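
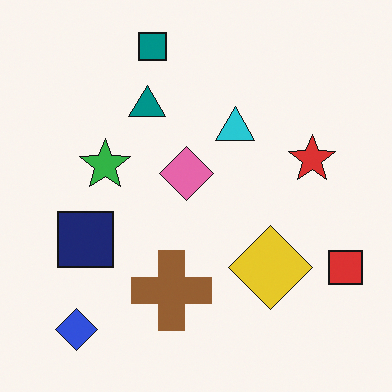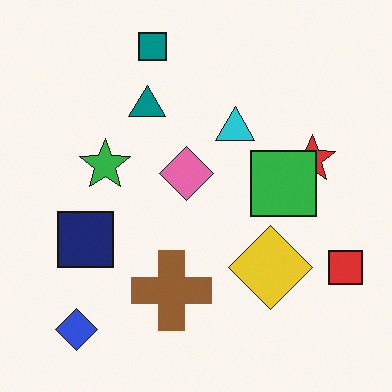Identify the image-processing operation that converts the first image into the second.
The image was overlaid with an additional green square.

A green square appears in the second image that is absent from the first.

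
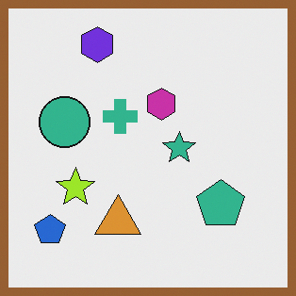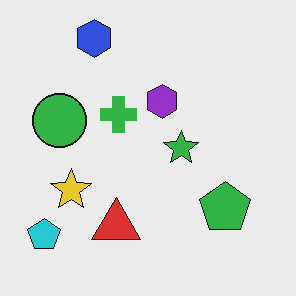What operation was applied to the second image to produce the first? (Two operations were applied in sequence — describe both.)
Hue-shifted by a small amount, then framed with a brown border.

Every shape's color has rotated by the same amount around the hue wheel — a uniform hue shift. A solid brown frame runs around the edge of the first image, with the content slightly shrunk inside it.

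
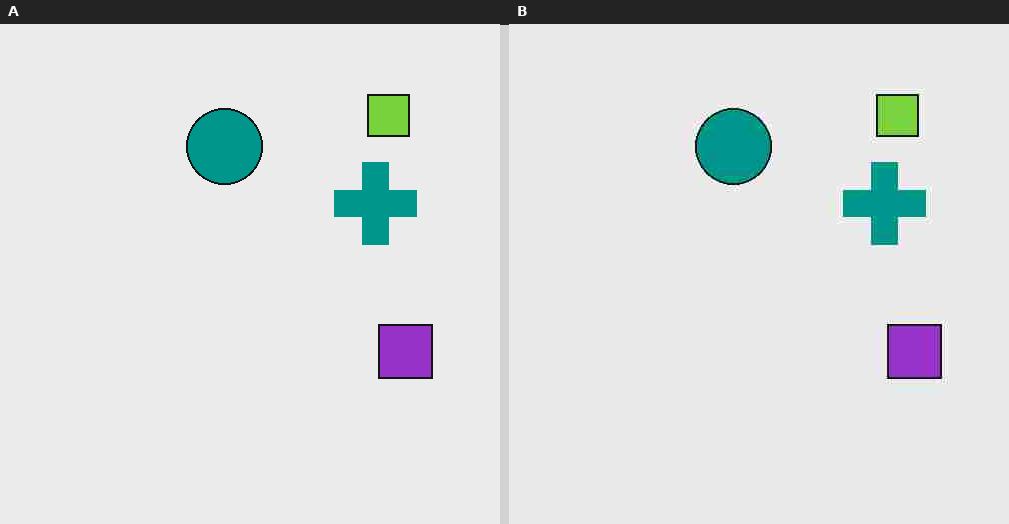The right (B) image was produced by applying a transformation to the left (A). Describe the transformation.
The image was degraded with heavy JPEG compression.

Blocky 8×8 compression artifacts appear around shape edges and the flat background shows ringing — characteristic JPEG degradation.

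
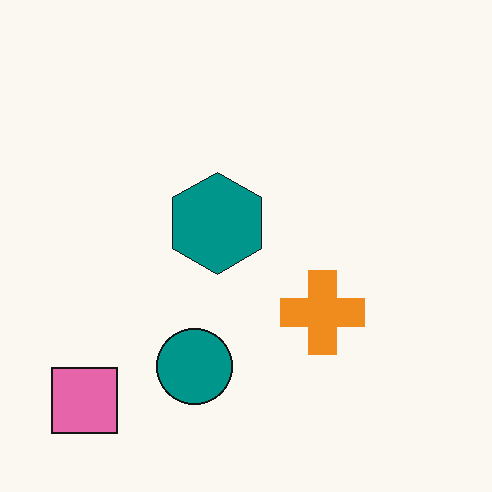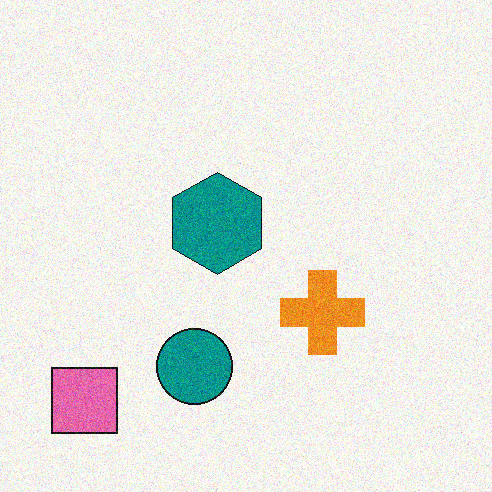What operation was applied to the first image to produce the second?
The image was degraded with moderate additive noise.

Random speckle covers the whole image, including the flat background.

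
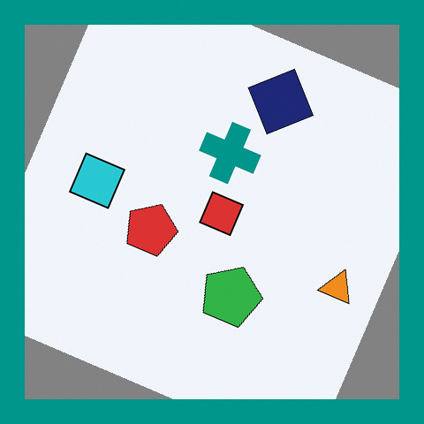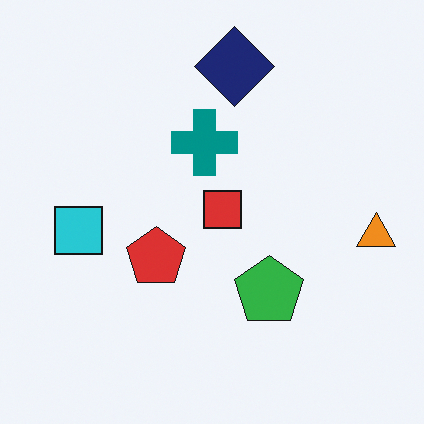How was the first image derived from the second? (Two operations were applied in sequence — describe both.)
The image was rotated clockwise by a clearly visible amount, then framed with a teal border.

Every shape is tilted by the same angle and the image corners show triangular fill wedges — a whole-image rotation by a non-right angle. A solid teal frame runs around the edge of the first image, with the content slightly shrunk inside it.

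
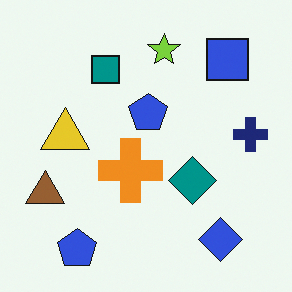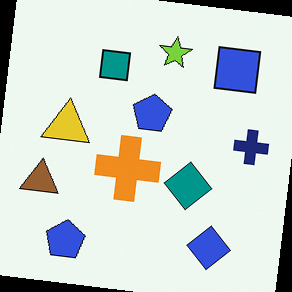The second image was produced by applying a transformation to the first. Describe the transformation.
The second image is the first rotated clockwise by a small amount.

Every shape is tilted by the same angle and the image corners show triangular fill wedges — a whole-image rotation by a non-right angle.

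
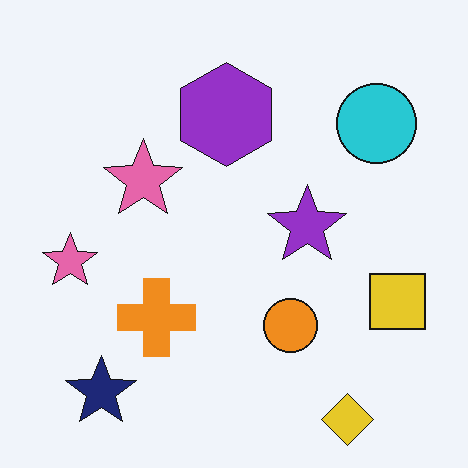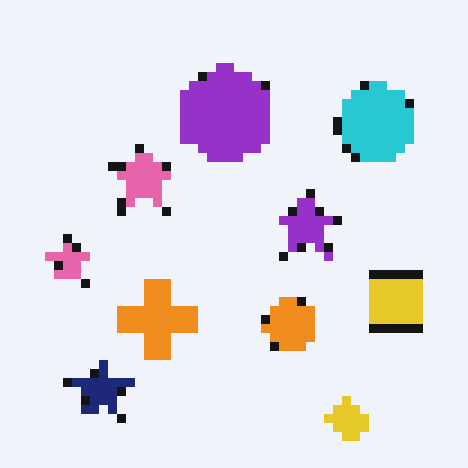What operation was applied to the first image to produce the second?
The second image is the first coarsely pixelated.

Shapes are reduced to large square blocks; fine edges and outlines are lost — a downscale-then-upscale (mosaic) effect.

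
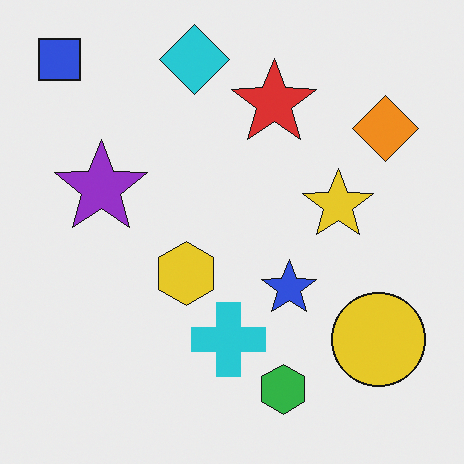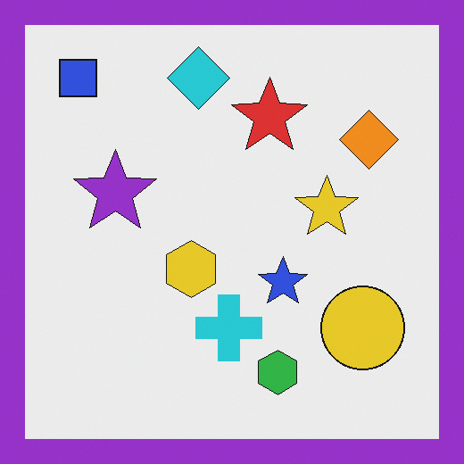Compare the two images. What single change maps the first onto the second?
The second image is the first framed with a purple border.

A solid purple frame runs around the edge of the second image, with the content slightly shrunk inside it.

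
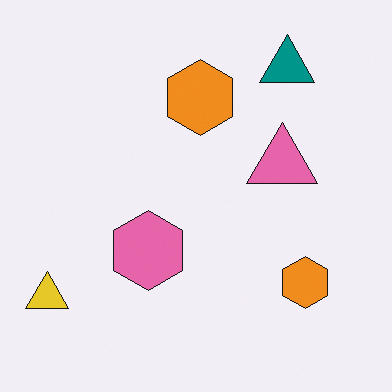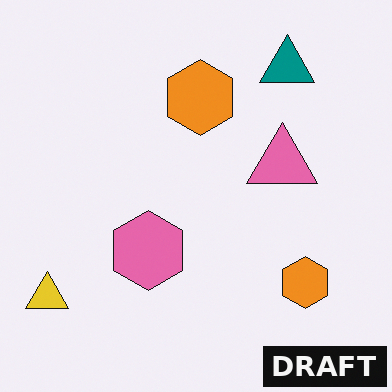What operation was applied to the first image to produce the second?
The image was watermarked with the text "DRAFT" in the lower-right corner.

A dark label reading "DRAFT" appears in the lower-right corner.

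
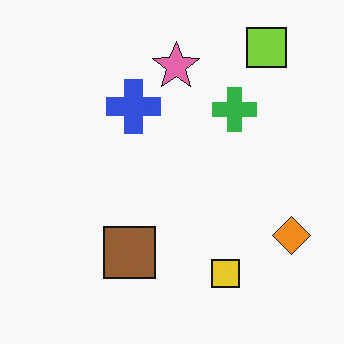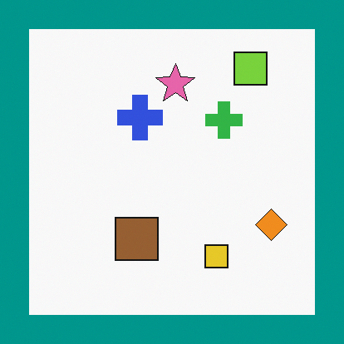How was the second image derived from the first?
It was framed with a teal border.

A solid teal frame runs around the edge of the second image, with the content slightly shrunk inside it.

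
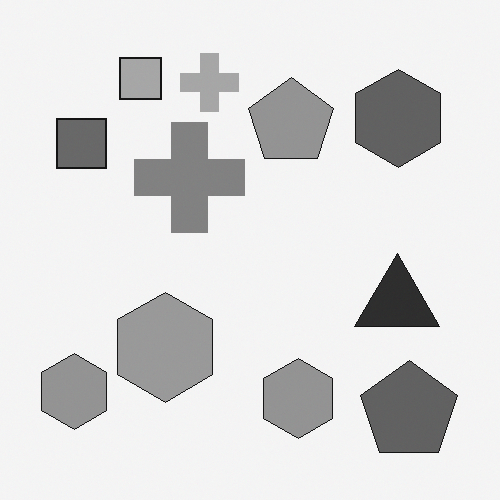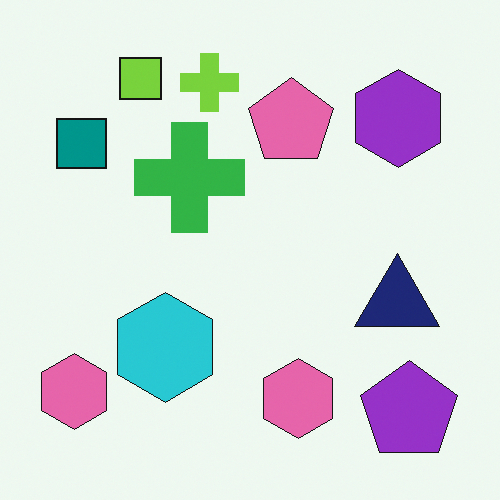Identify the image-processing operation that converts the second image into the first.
The image was converted to grayscale.

All color is removed — every shape is now a shade of grey.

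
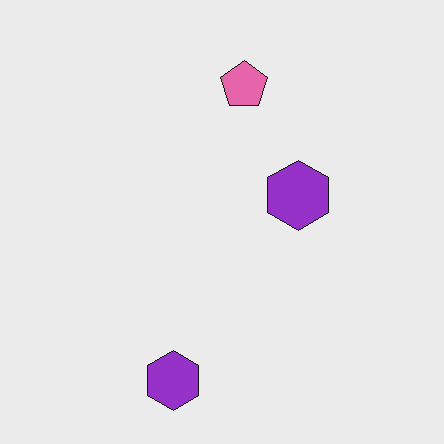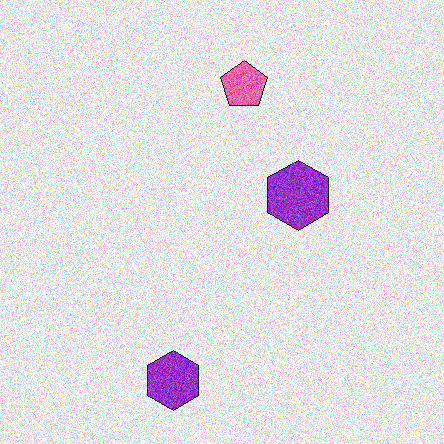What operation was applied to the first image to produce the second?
The second image is the first degraded with heavy additive noise.

Random speckle covers the whole image, including the flat background.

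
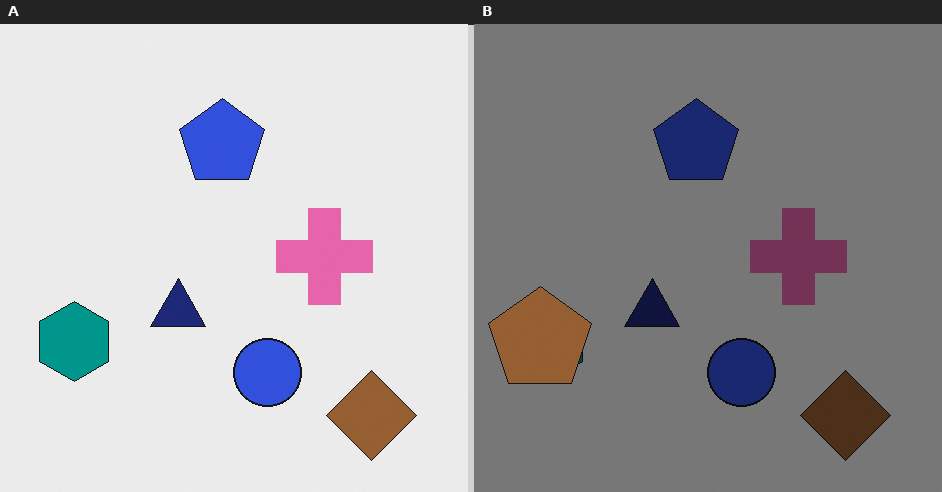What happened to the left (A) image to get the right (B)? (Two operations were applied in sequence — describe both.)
Substantially darkened, then overlaid with an additional brown pentagon.

Every pixel — background and shapes alike — is uniformly darkened. A brown pentagon appears in the right (B) image that is absent from the left (A).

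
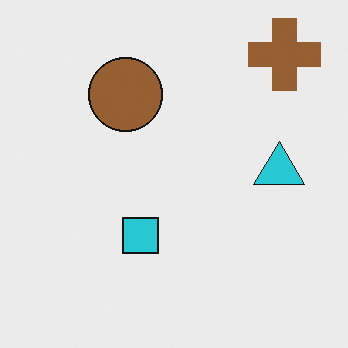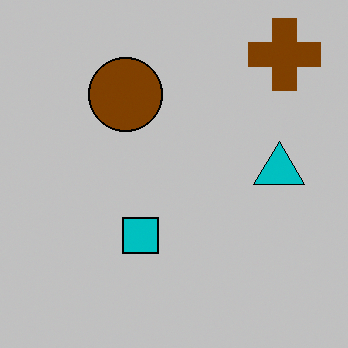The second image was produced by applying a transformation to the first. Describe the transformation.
It was aggressively posterized.

Each flat color has snapped to a coarser quantized level — most visibly, the near-white background has dropped to a flat grey.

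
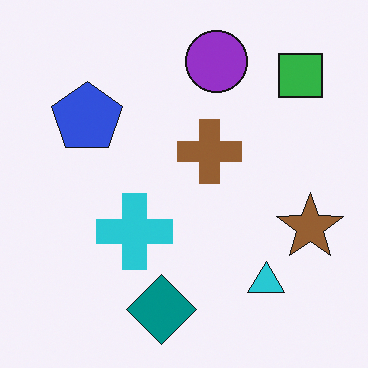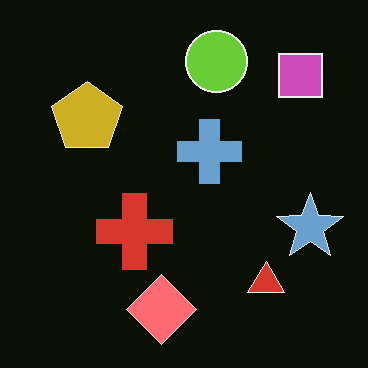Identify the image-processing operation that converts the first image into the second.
It was color-inverted (negative).

The light background has become dark and every shape's color is its complement — a photographic negative.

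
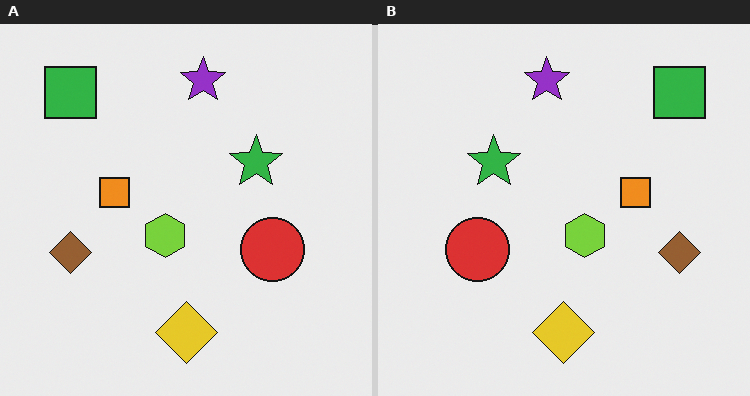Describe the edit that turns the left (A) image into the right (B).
This is the original image flipped horizontally (left ↔ right).

The brown diamond is in the left of the left (A) image and the right of the right (B) — shapes on opposite sides of the vertical midline have swapped in a mirror flip.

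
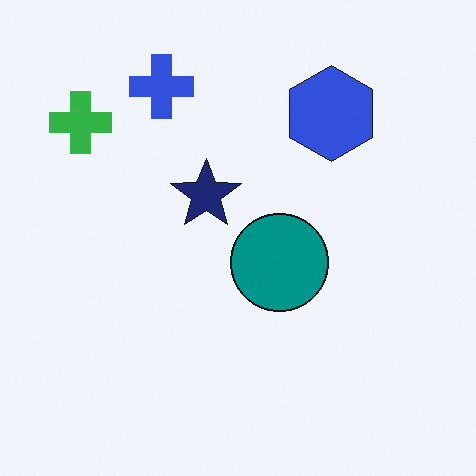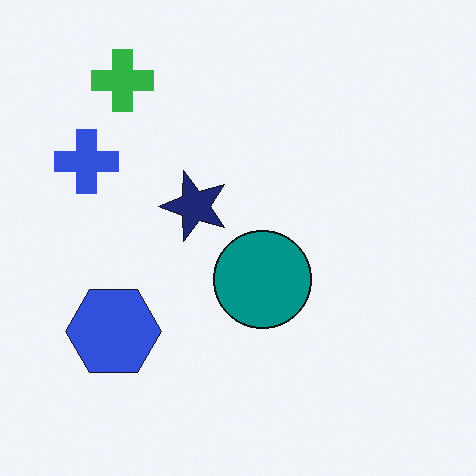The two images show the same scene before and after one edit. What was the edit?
It was transposed (reflected across the top-left ↔ bottom-right diagonal).

Shapes have swapped their row and column positions — what was in the top-right is now in the bottom-left — a diagonal reflection.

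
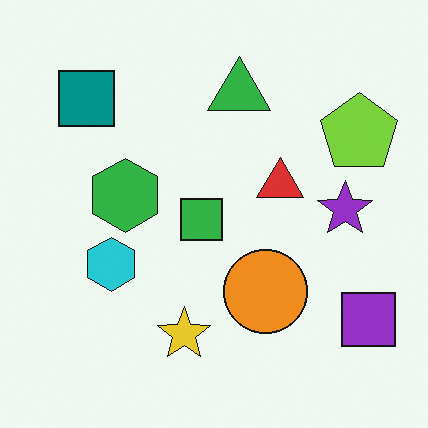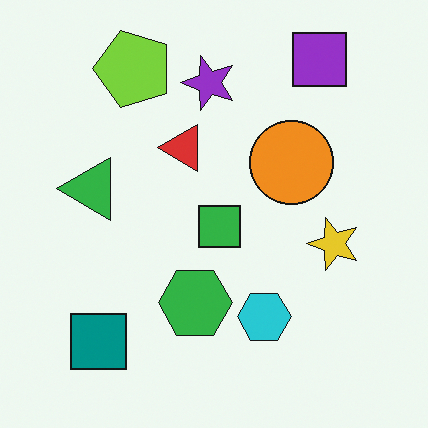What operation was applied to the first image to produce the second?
The image was rotated 90° counter-clockwise.

The purple square sits in the bottom-right of the first image and the top-right of the second — consistent with a whole-image 90° counter-clockwise rotation.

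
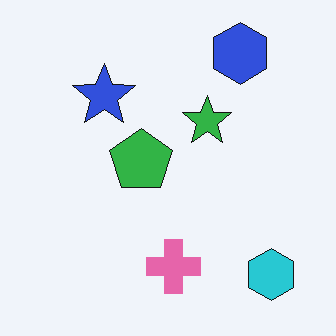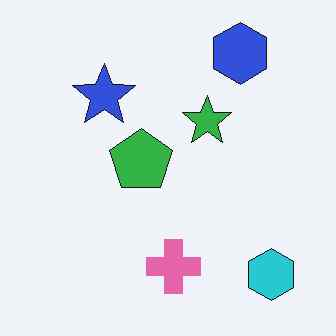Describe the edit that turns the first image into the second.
This is the original image given moderate JPEG compression.

Blocky 8×8 compression artifacts appear around shape edges and the flat background shows ringing — characteristic JPEG degradation.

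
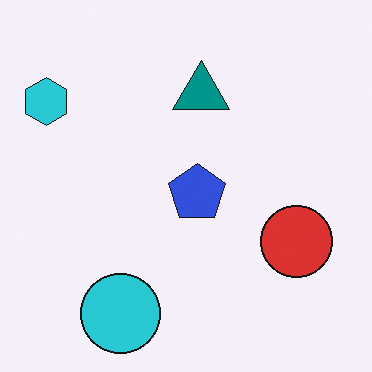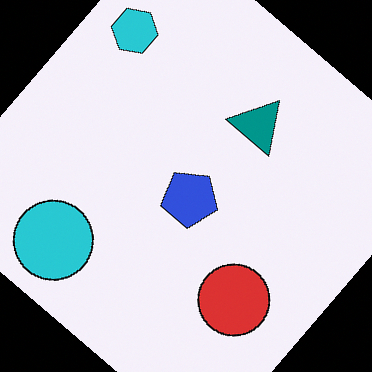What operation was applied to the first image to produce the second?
The image was rotated clockwise by a large amount — several tens of degrees.

Every shape is tilted by the same angle and the image corners show triangular fill wedges — a whole-image rotation by a non-right angle.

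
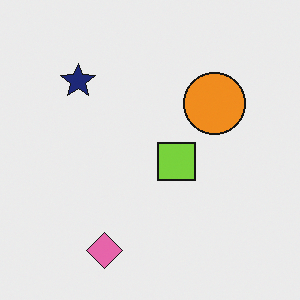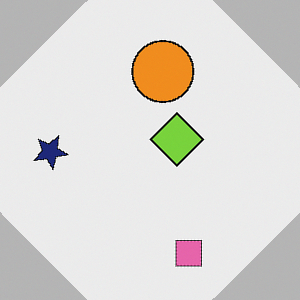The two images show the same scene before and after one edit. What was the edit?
The image was rotated counter-clockwise by a large amount — several tens of degrees.

Every shape is tilted by the same angle and the image corners show triangular fill wedges — a whole-image rotation by a non-right angle.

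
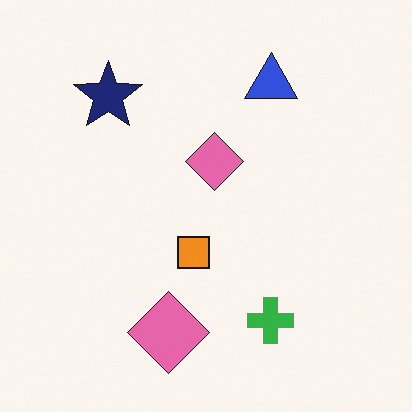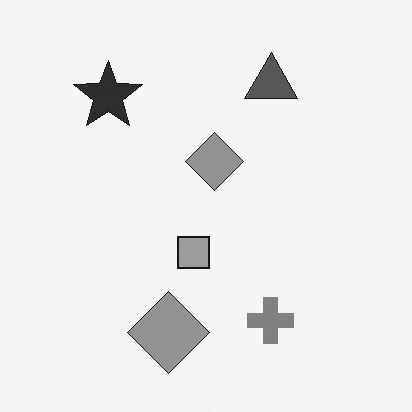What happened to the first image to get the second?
It was converted to grayscale.

All color is removed — every shape is now a shade of grey.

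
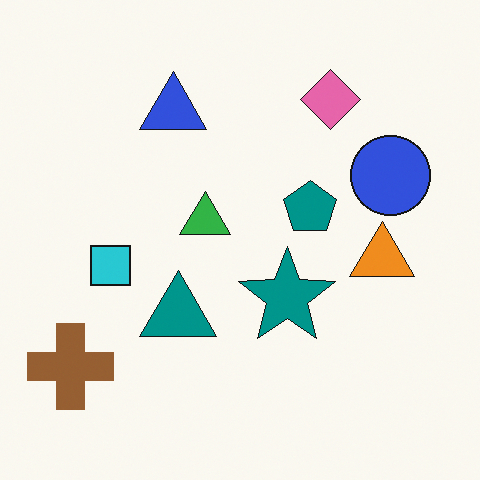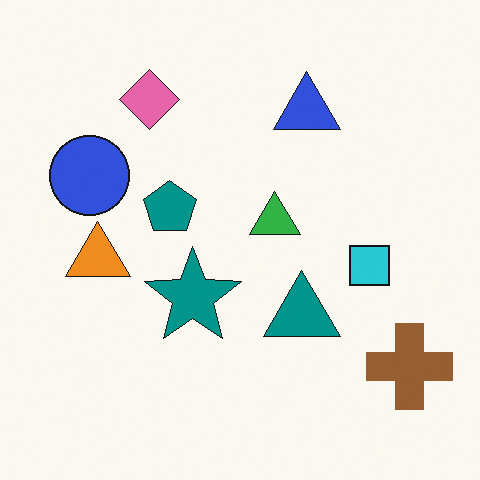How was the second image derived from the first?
The image was flipped horizontally (left ↔ right).

The brown cross is in the bottom-left of the first image and the bottom-right of the second — shapes on opposite sides of the vertical midline have swapped in a mirror flip.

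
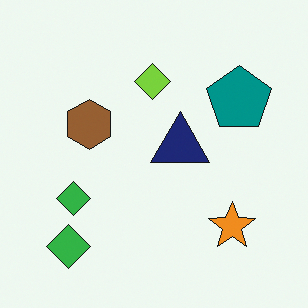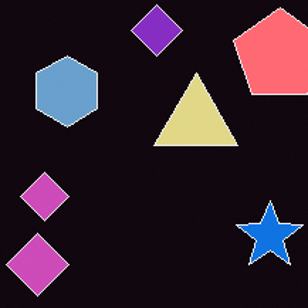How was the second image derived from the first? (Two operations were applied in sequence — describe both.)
This is the original image cropped slightly and scaled back up, then color-inverted (negative).

The visible shapes are larger and the field of view is narrower; shapes near the original edges may be partly or wholly outside the frame — a crop-and-rescale. The light background has become dark and every shape's color is its complement — a photographic negative.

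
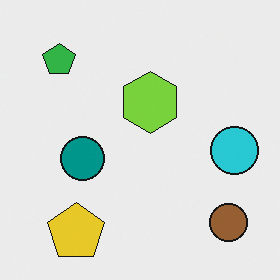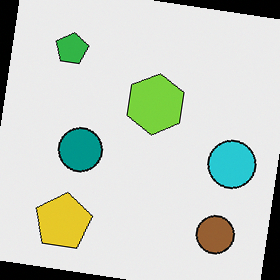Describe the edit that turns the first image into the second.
It was rotated clockwise by a slight angle.

Every shape is tilted by the same angle and the image corners show triangular fill wedges — a whole-image rotation by a non-right angle.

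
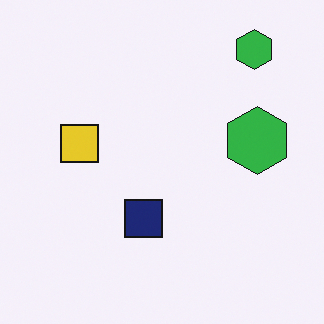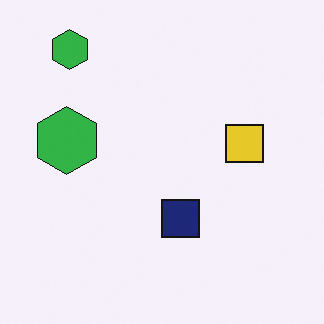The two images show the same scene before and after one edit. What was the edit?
This is the original image flipped horizontally (left ↔ right).

The yellow square is in the left of the first image and the right of the second — shapes on opposite sides of the vertical midline have swapped in a mirror flip.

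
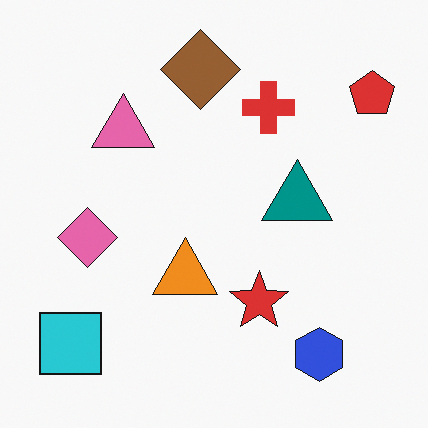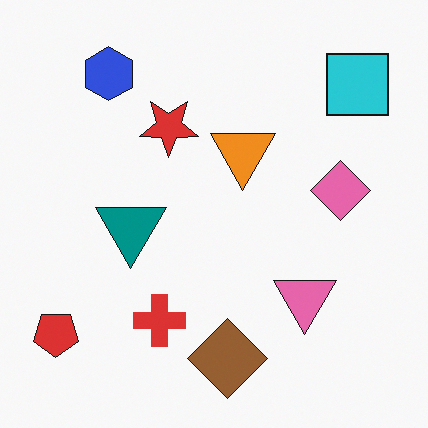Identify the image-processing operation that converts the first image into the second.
The transformation is: rotated 180°.

The red pentagon sits in the top-right of the first image and the bottom-left of the second — consistent with a whole-image 180° rotation.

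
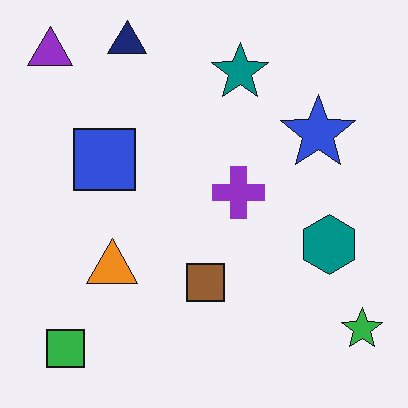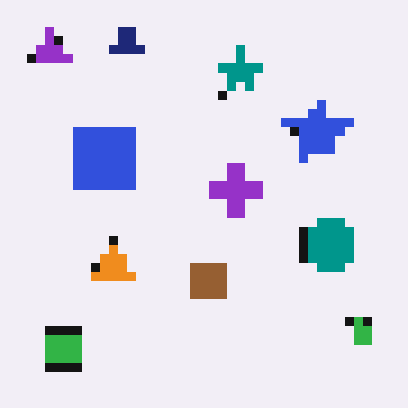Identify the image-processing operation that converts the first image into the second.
The image was heavily pixelated into large blocks.

Shapes are reduced to large square blocks; fine edges and outlines are lost — a downscale-then-upscale (mosaic) effect.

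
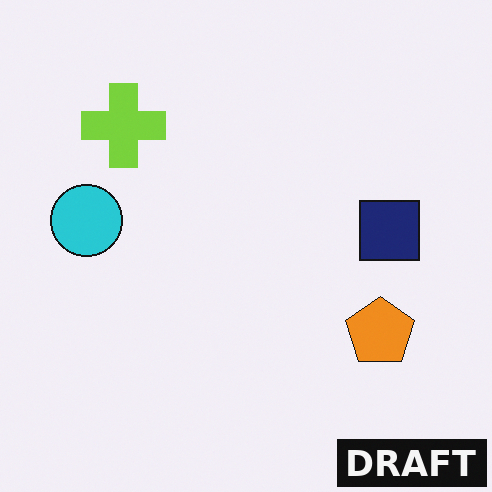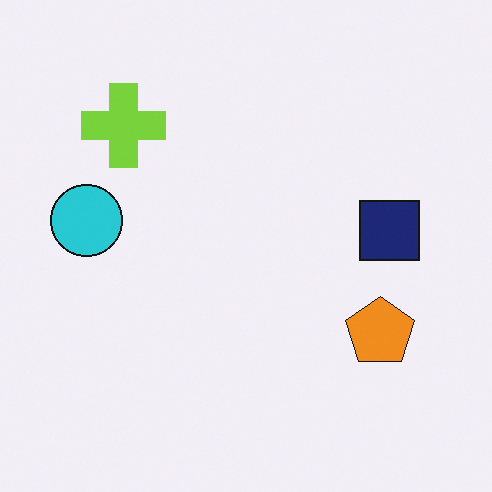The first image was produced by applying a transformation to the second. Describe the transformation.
It was watermarked with the text "DRAFT" in the lower-right corner.

A dark label reading "DRAFT" appears in the lower-right corner.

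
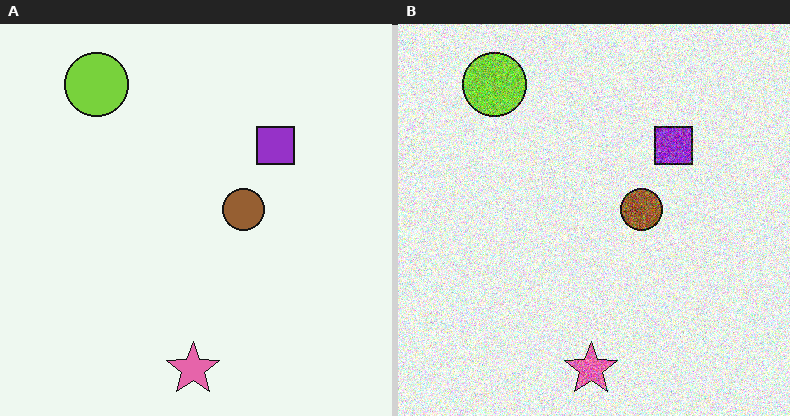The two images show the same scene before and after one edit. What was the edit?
Degraded with a thick layer of grain.

Random speckle covers the whole image, including the flat background.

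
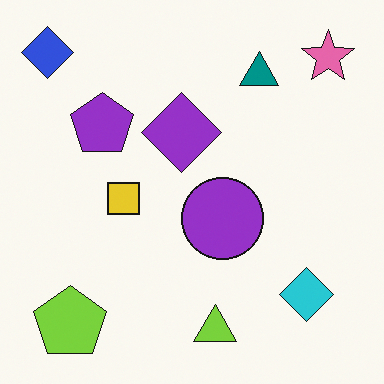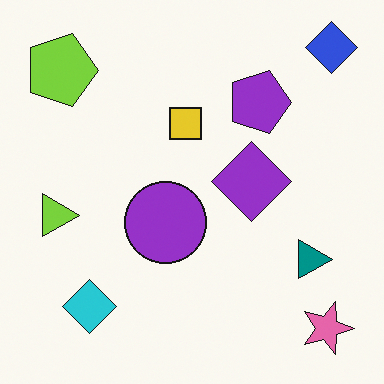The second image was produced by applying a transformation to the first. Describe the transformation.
The image was rotated 90° clockwise.

The blue diamond sits in the top-left of the first image and the top-right of the second — consistent with a whole-image 90° clockwise rotation.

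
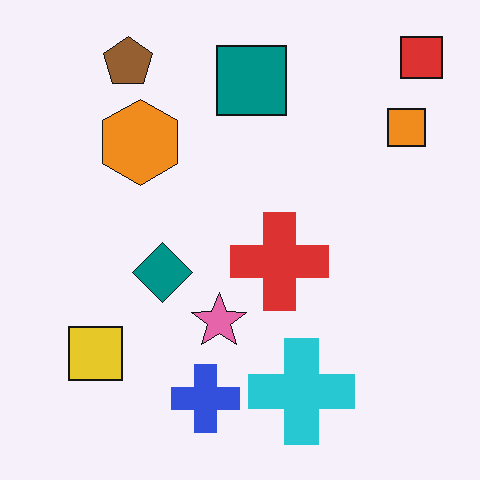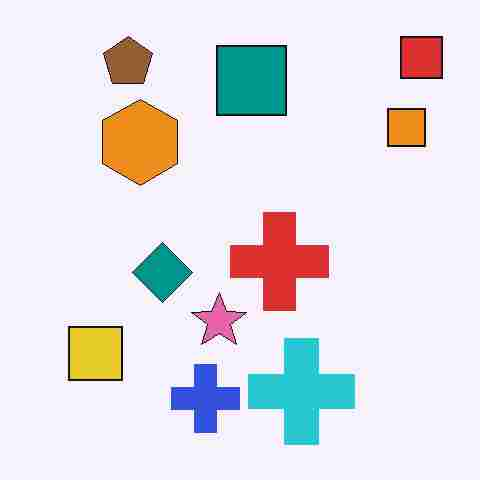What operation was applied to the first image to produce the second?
The second image is the first degraded with heavy JPEG compression.

Blocky 8×8 compression artifacts appear around shape edges and the flat background shows ringing — characteristic JPEG degradation.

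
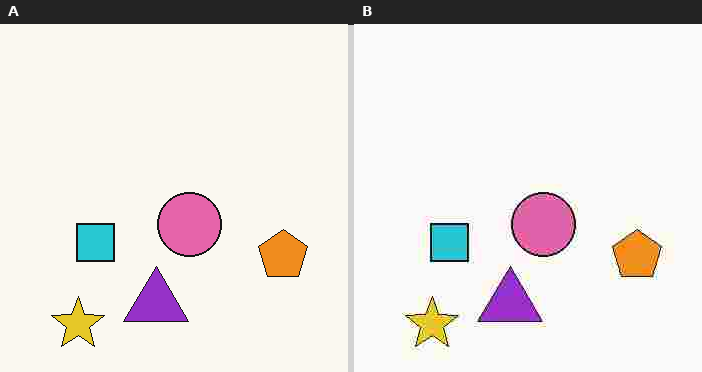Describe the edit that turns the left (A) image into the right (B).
Heavily JPEG-compressed with obvious blocking artifacts.

Blocky 8×8 compression artifacts appear around shape edges and the flat background shows ringing — characteristic JPEG degradation.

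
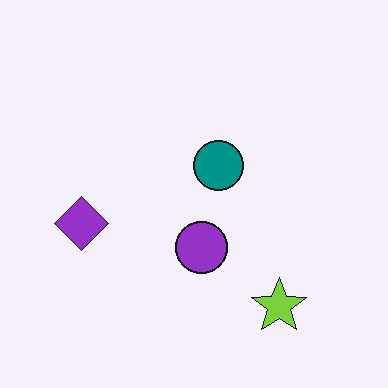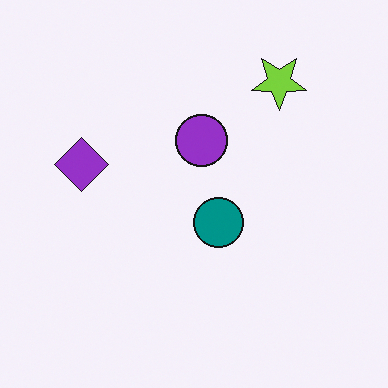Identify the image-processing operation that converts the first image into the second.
The image was flipped vertically (top ↔ bottom).

The lime star is in the bottom-right of the first image and the top-right of the second — shapes on opposite sides of the horizontal midline have swapped in a mirror flip.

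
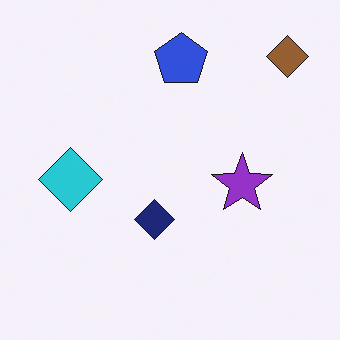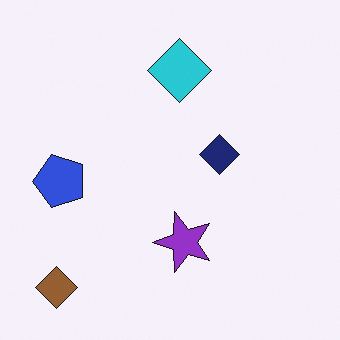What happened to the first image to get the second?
The image was transposed (reflected across the top-left ↔ bottom-right diagonal).

Shapes have swapped their row and column positions — what was in the top-right is now in the bottom-left — a diagonal reflection.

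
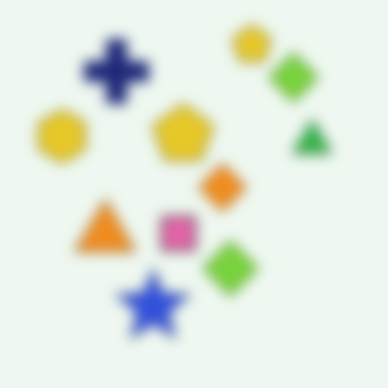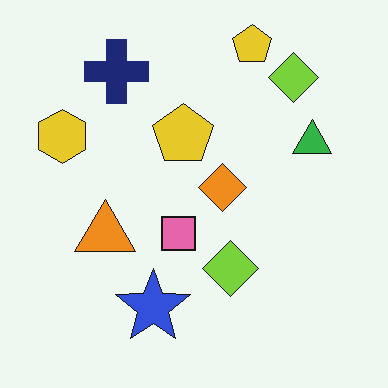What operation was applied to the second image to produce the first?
It was strongly gaussian-blurred.

Shape edges and outlines are uniformly softened across the whole image.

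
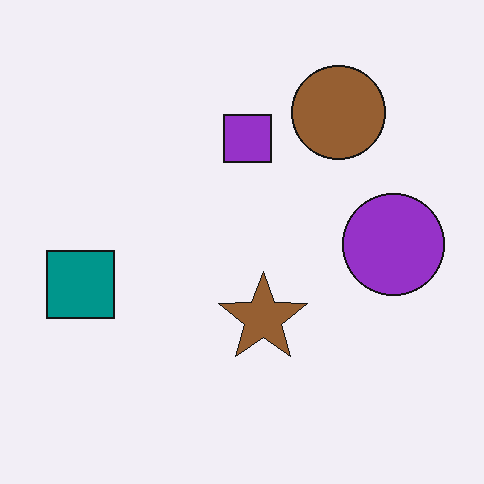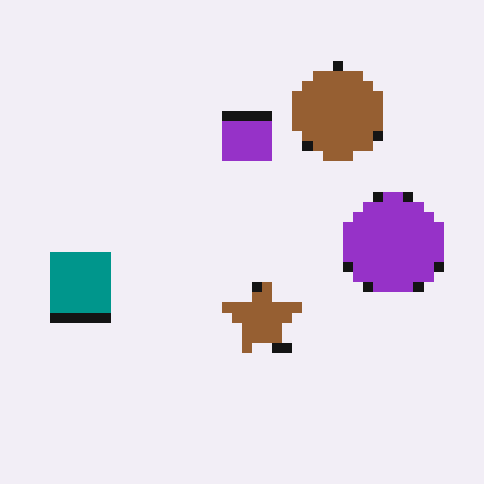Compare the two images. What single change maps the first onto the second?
It was coarsely pixelated.

Shapes are reduced to large square blocks; fine edges and outlines are lost — a downscale-then-upscale (mosaic) effect.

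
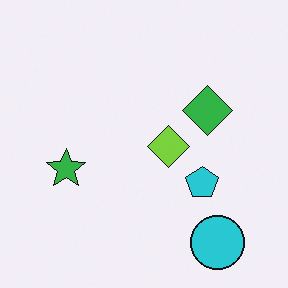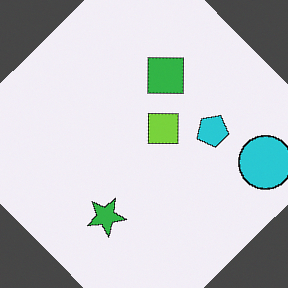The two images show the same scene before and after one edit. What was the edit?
This is the original image rotated counter-clockwise by a large amount — several tens of degrees.

Every shape is tilted by the same angle and the image corners show triangular fill wedges — a whole-image rotation by a non-right angle.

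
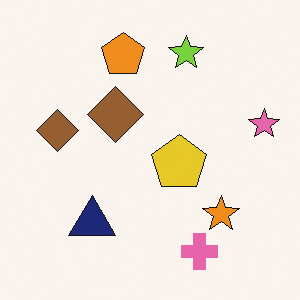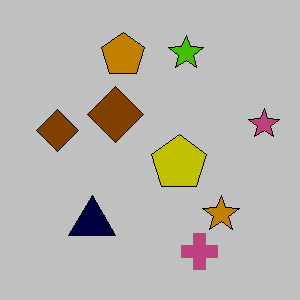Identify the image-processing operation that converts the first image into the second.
It was aggressively posterized.

Each flat color has snapped to a coarser quantized level — most visibly, the near-white background has dropped to a flat grey.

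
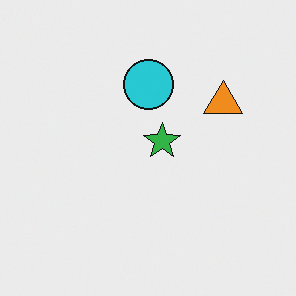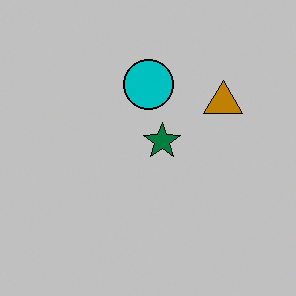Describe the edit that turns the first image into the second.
This is the original image heavily posterized to just a handful of flat colors.

Each flat color has snapped to a coarser quantized level — most visibly, the near-white background has dropped to a flat grey.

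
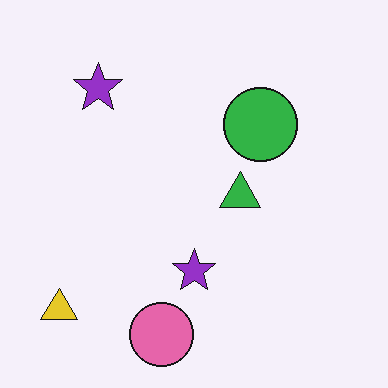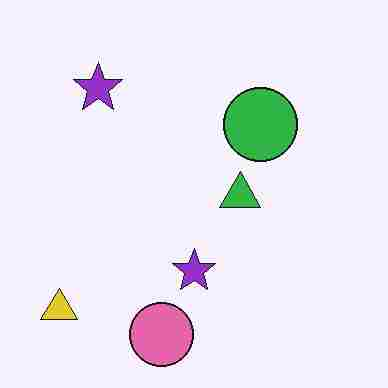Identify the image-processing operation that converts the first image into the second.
This is the original image degraded with heavy JPEG compression.

Blocky 8×8 compression artifacts appear around shape edges and the flat background shows ringing — characteristic JPEG degradation.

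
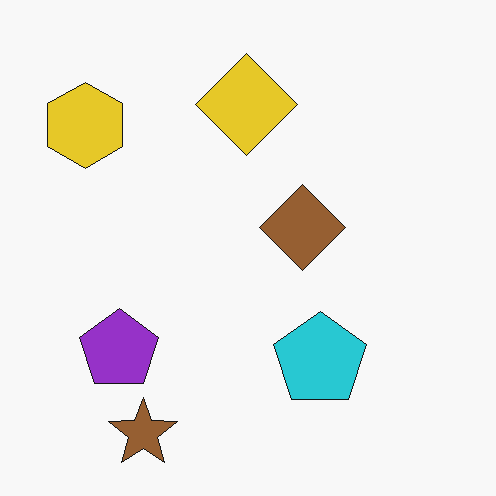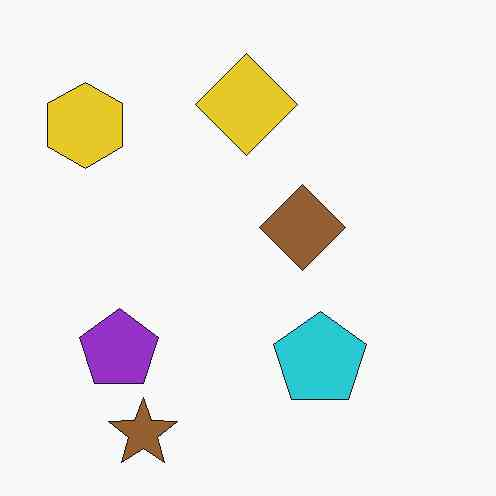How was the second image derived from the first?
It was given moderate JPEG compression.

Blocky 8×8 compression artifacts appear around shape edges and the flat background shows ringing — characteristic JPEG degradation.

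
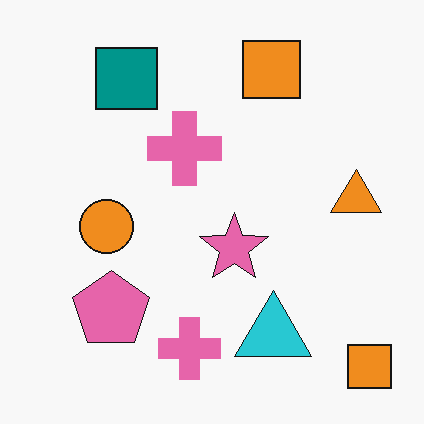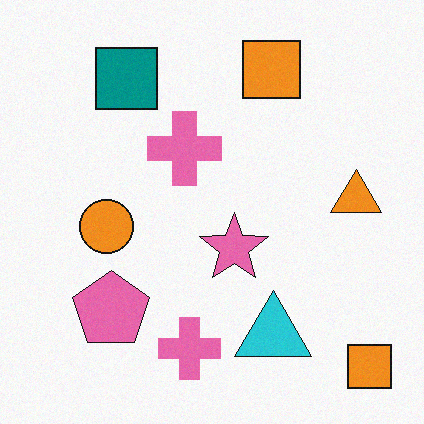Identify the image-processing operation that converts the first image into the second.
The image was degraded with a light layer of grain.

Random speckle covers the whole image, including the flat background.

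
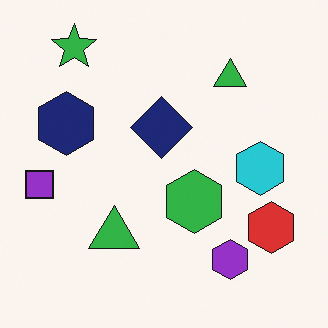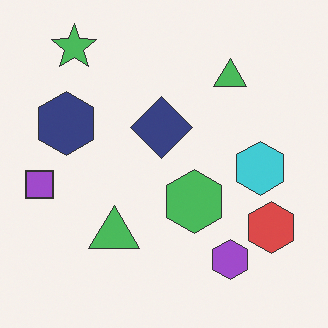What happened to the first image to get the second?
This is the original image given slightly reduced contrast.

Tones are pushed toward mid-grey across the whole image — a global contrast change.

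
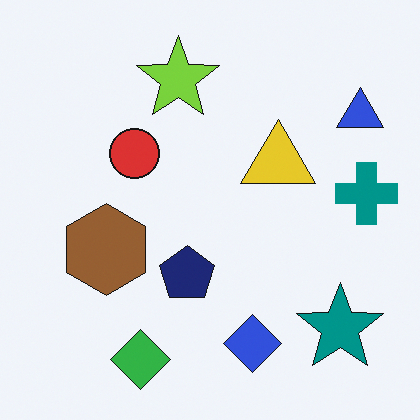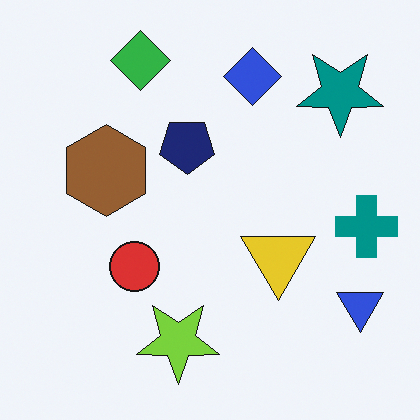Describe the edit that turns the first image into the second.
Flipped vertically (top ↔ bottom).

The green diamond is in the bottom of the first image and the top of the second — shapes on opposite sides of the horizontal midline have swapped in a mirror flip.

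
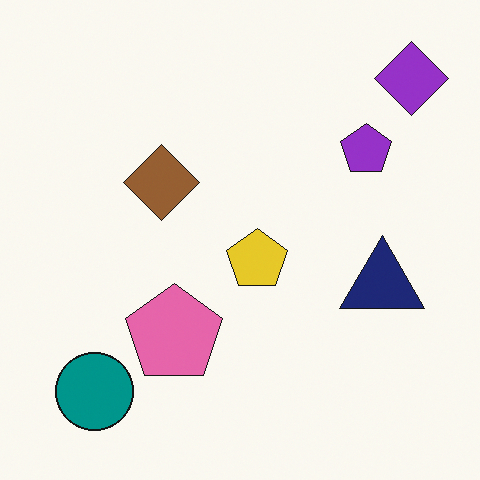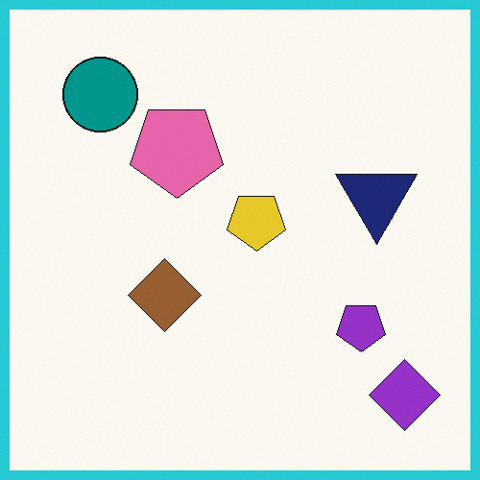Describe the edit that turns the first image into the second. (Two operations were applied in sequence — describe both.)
It was flipped vertically (top ↔ bottom), then framed with a cyan border.

The purple diamond is in the top-right of the first image and the bottom-right of the second — shapes on opposite sides of the horizontal midline have swapped in a mirror flip. A solid cyan frame runs around the edge of the second image, with the content slightly shrunk inside it.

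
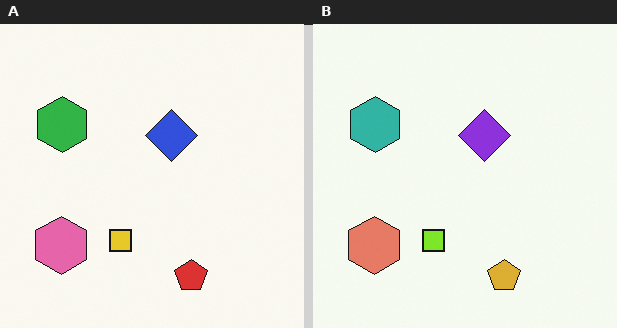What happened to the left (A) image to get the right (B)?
The image was hue-shifted by a small amount.

Every shape's color has rotated by the same amount around the hue wheel — a uniform hue shift.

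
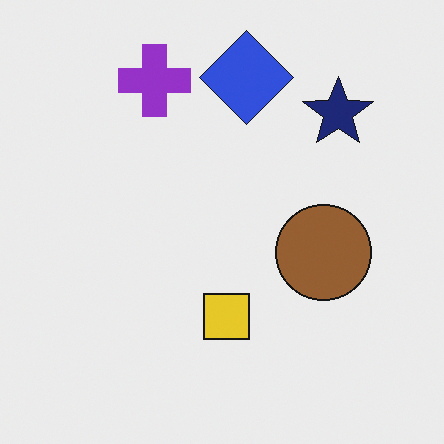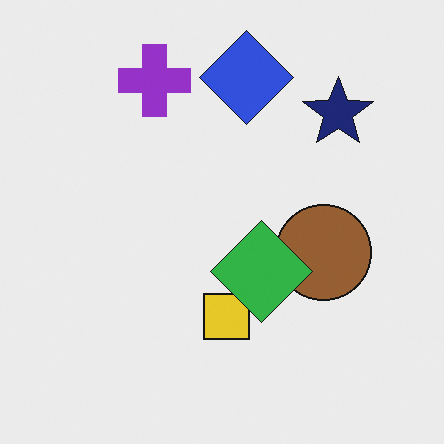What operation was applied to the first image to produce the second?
Overlaid with an additional green diamond.

A green diamond appears in the second image that is absent from the first.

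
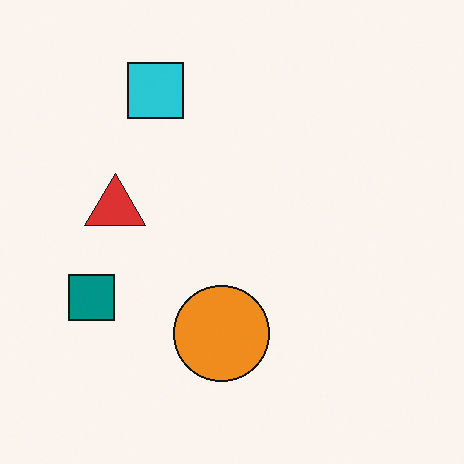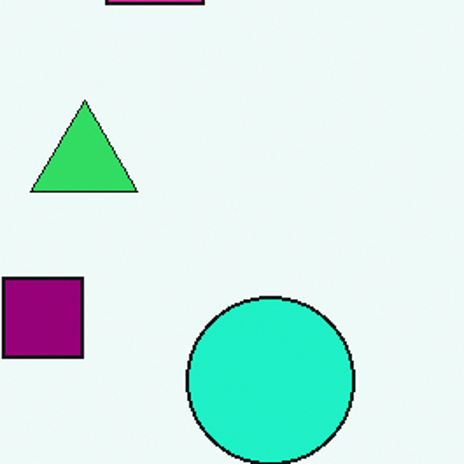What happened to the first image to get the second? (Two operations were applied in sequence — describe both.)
The second image is the first cropped tightly and scaled back up, then hue-shifted noticeably.

The visible shapes are larger and the field of view is narrower; shapes near the original edges may be partly or wholly outside the frame — a crop-and-rescale. Every shape's color has rotated by the same amount around the hue wheel — a uniform hue shift.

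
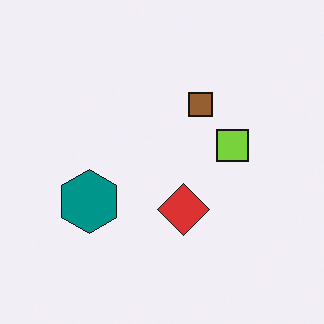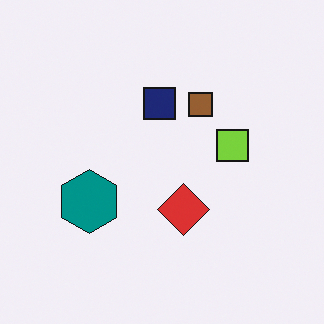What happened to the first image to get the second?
This is the original image overlaid with an additional navy square.

A navy square appears in the second image that is absent from the first.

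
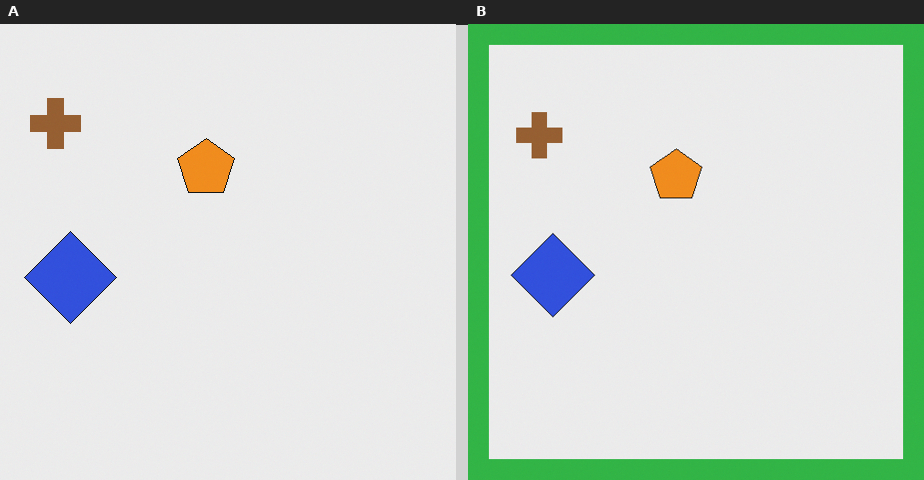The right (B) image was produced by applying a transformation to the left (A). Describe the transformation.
Framed with a green border.

A solid green frame runs around the edge of the right (B) image, with the content slightly shrunk inside it.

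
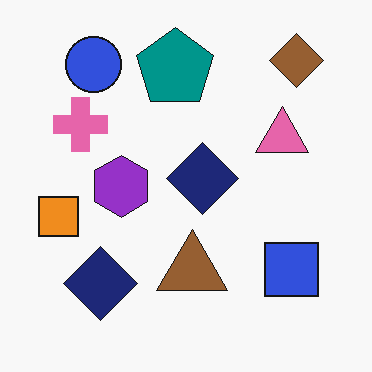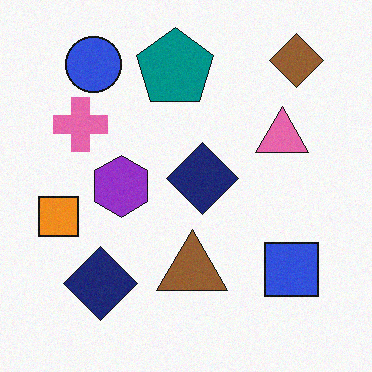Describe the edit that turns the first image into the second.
The transformation is: degraded with light additive noise.

Random speckle covers the whole image, including the flat background.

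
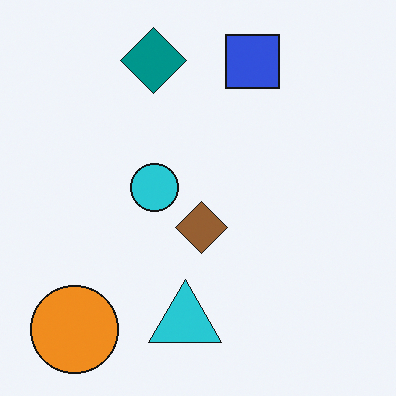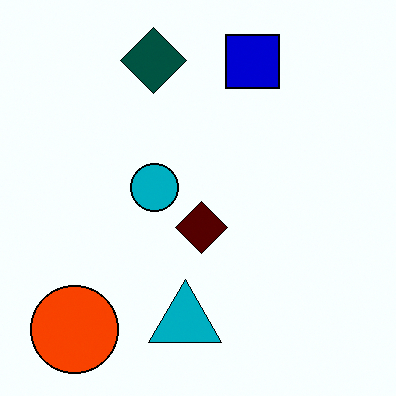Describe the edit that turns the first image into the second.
It was boosted in contrast.

Tones are pushed away from mid-grey across the whole image — a global contrast change.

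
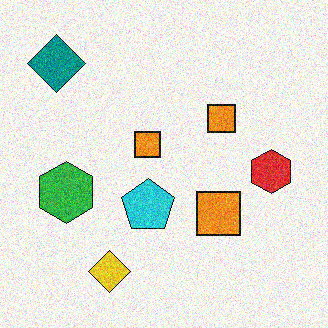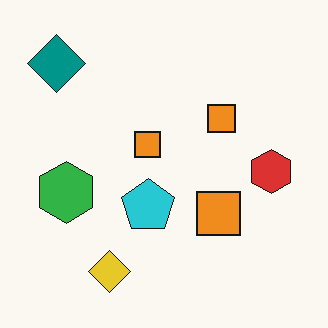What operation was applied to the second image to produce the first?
This is the original image degraded with visible gaussian noise.

Random speckle covers the whole image, including the flat background.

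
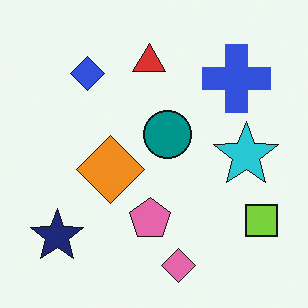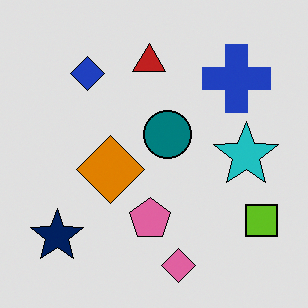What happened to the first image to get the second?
This is the original image moderately posterized.

Each flat color has snapped to a coarser quantized level — most visibly, the near-white background has dropped to a flat grey.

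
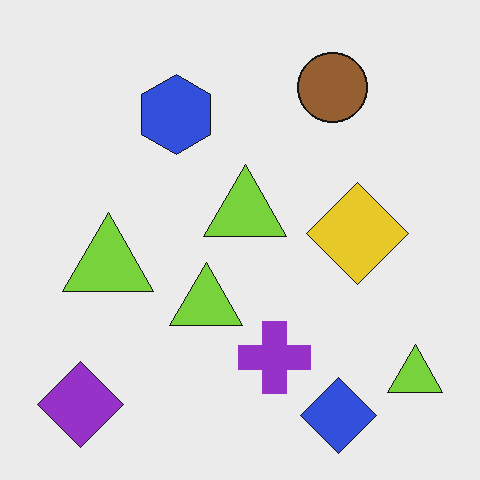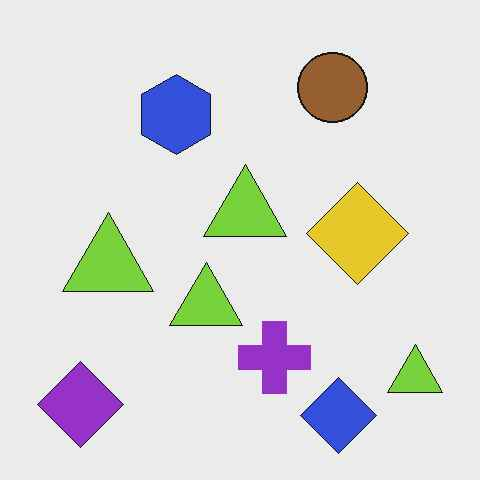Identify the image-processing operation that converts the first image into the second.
The transformation is: JPEG-compressed with visible artifacts.

Blocky 8×8 compression artifacts appear around shape edges and the flat background shows ringing — characteristic JPEG degradation.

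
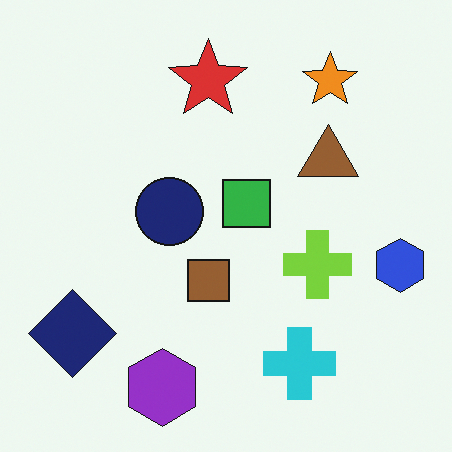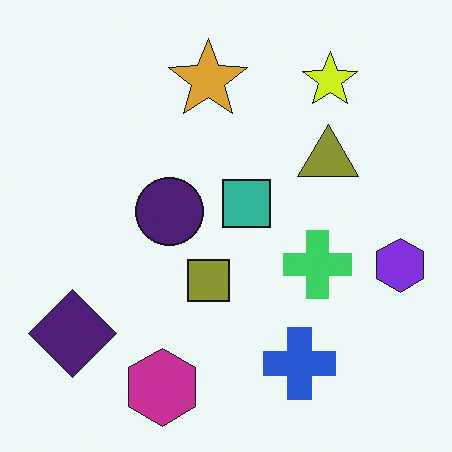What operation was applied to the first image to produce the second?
Hue-shifted by a small amount.

Every shape's color has rotated by the same amount around the hue wheel — a uniform hue shift.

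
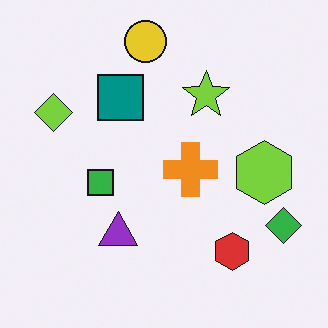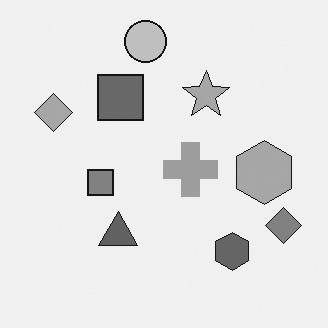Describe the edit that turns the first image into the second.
The image was converted to grayscale.

All color is removed — every shape is now a shade of grey.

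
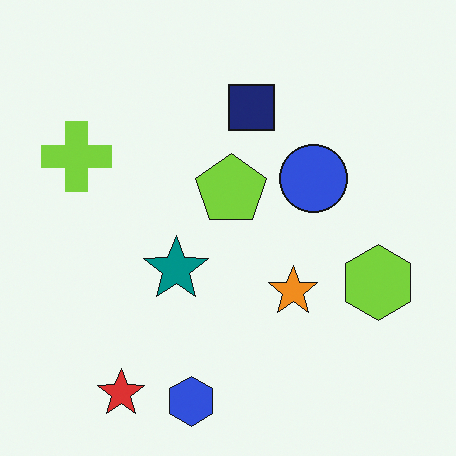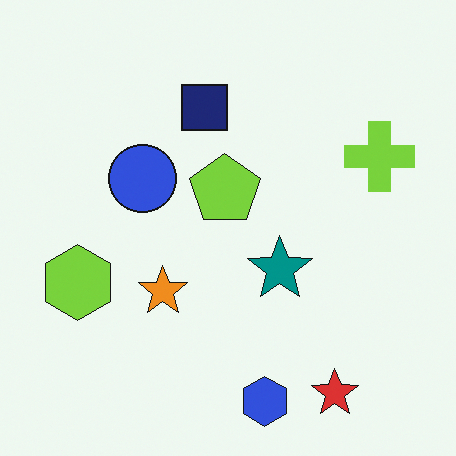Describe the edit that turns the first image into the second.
It was flipped horizontally (left ↔ right).

The lime cross is in the left of the first image and the right of the second — shapes on opposite sides of the vertical midline have swapped in a mirror flip.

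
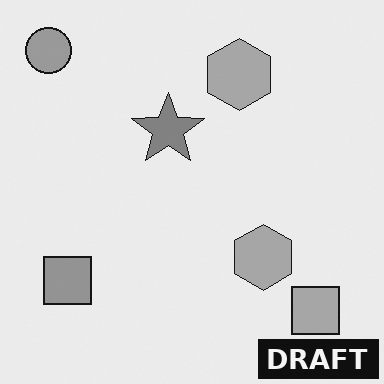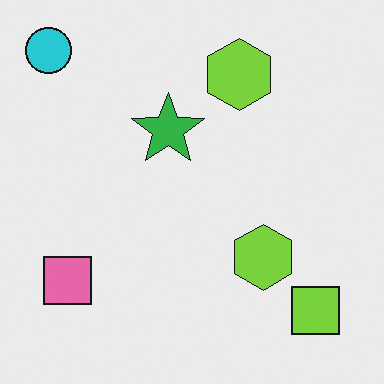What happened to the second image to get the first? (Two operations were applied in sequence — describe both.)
Converted to grayscale, then watermarked with the text "DRAFT" in the lower-right corner.

All color is removed — every shape is now a shade of grey. A dark label reading "DRAFT" appears in the lower-right corner.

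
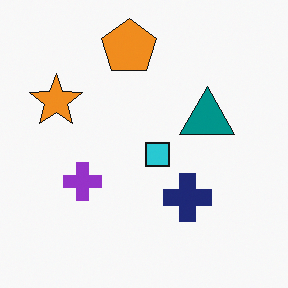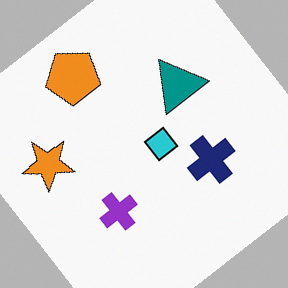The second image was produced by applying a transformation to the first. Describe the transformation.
Rotated counter-clockwise by a large amount — several tens of degrees.

Every shape is tilted by the same angle and the image corners show triangular fill wedges — a whole-image rotation by a non-right angle.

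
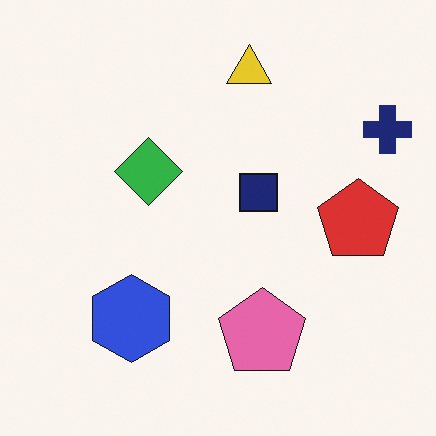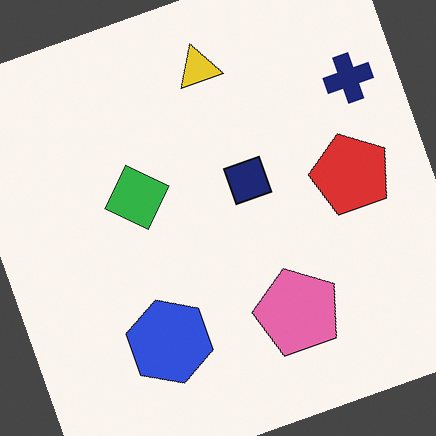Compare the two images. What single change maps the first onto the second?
It was rotated counter-clockwise by a moderate amount.

Every shape is tilted by the same angle and the image corners show triangular fill wedges — a whole-image rotation by a non-right angle.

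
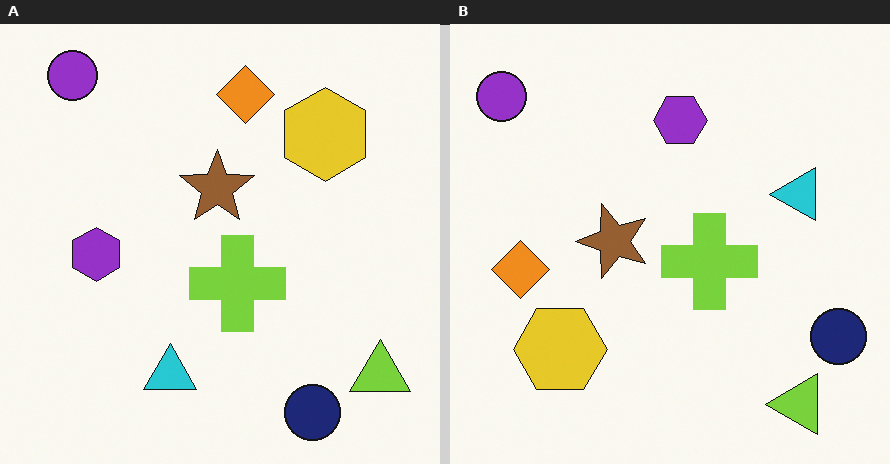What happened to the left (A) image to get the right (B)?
The transformation is: transposed (reflected across the top-left ↔ bottom-right diagonal).

Shapes have swapped their row and column positions — what was in the top-right is now in the bottom-left — a diagonal reflection.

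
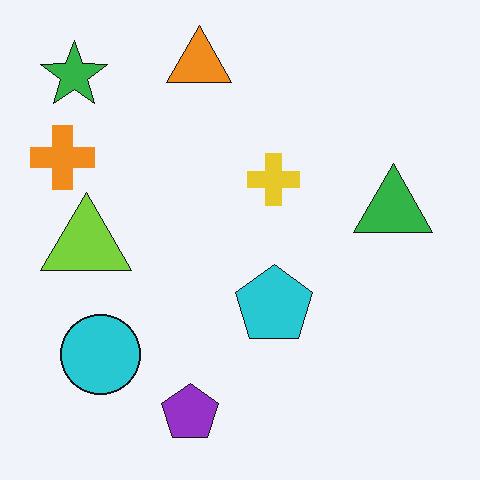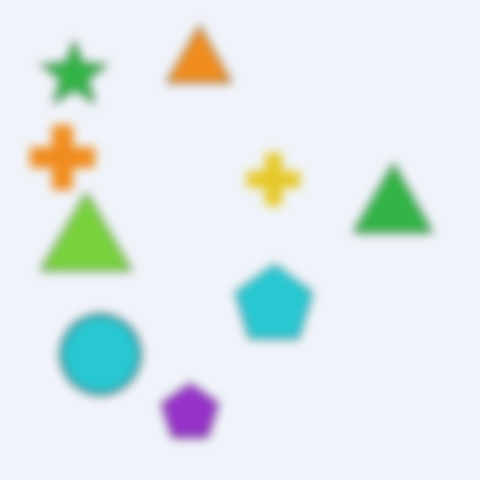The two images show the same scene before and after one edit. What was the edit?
The second image is the first strongly gaussian-blurred.

Shape edges and outlines are uniformly softened across the whole image.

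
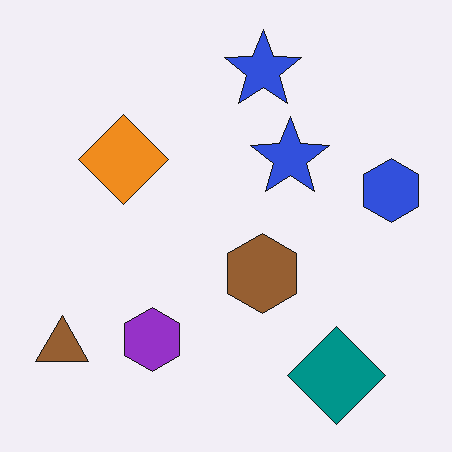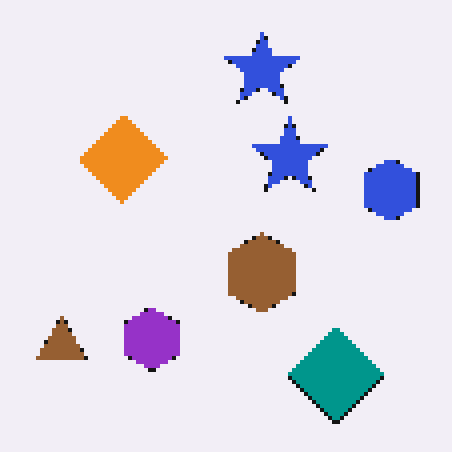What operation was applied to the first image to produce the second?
This is the original image lightly pixelated (a mild mosaic effect).

Shapes are reduced to large square blocks; fine edges and outlines are lost — a downscale-then-upscale (mosaic) effect.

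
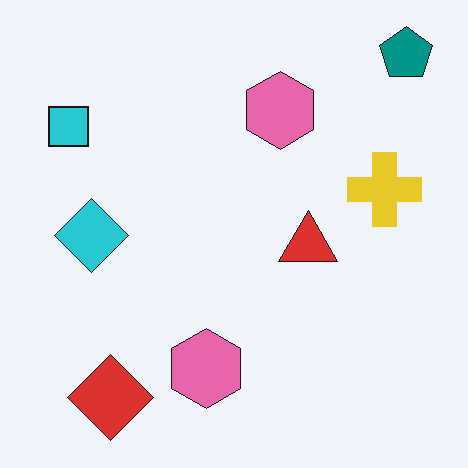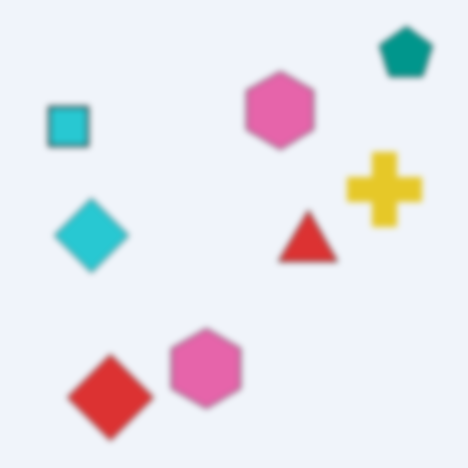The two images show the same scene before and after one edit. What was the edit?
It was moderately blurred.

Shape edges and outlines are uniformly softened across the whole image.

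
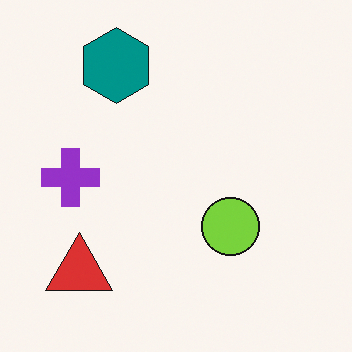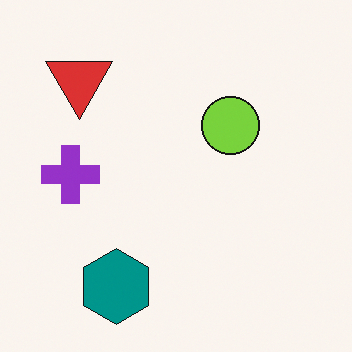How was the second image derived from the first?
Flipped vertically (top ↔ bottom).

The teal hexagon is in the top-left of the first image and the bottom-left of the second — shapes on opposite sides of the horizontal midline have swapped in a mirror flip.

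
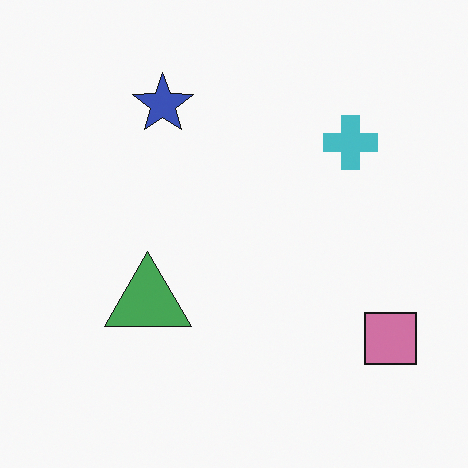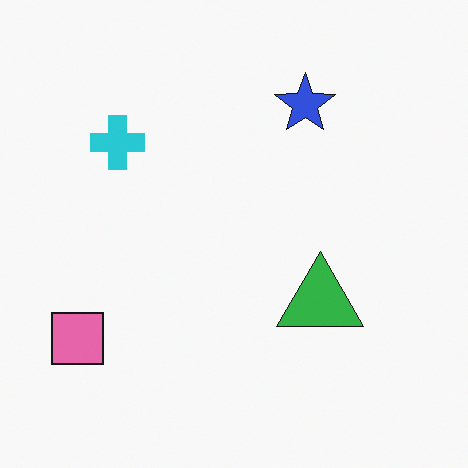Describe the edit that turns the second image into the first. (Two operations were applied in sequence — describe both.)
The first image is the second slightly desaturated, then flipped horizontally (left ↔ right).

All colors are more muted and greyish — a global saturation change. The pink square is in the bottom-left of the second image and the bottom-right of the first — shapes on opposite sides of the vertical midline have swapped in a mirror flip.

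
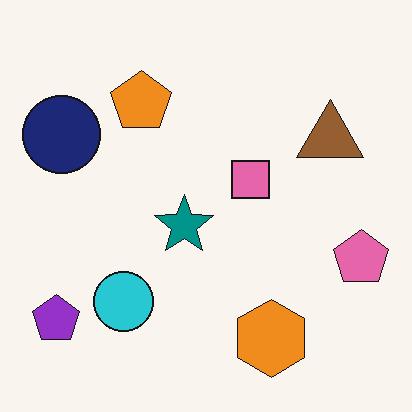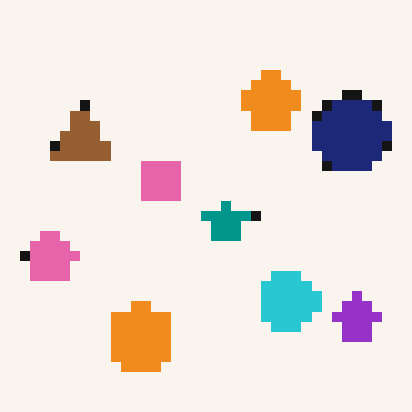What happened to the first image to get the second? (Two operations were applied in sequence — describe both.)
It was flipped horizontally (left ↔ right), then heavily pixelated into large blocks.

The pink pentagon is in the right of the first image and the left of the second — shapes on opposite sides of the vertical midline have swapped in a mirror flip. Shapes are reduced to large square blocks; fine edges and outlines are lost — a downscale-then-upscale (mosaic) effect.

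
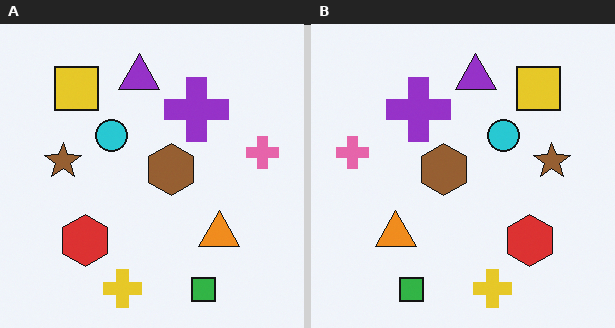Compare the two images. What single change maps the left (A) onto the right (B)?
The transformation is: flipped horizontally (left ↔ right).

The pink cross is in the right of the left (A) image and the left of the right (B) — shapes on opposite sides of the vertical midline have swapped in a mirror flip.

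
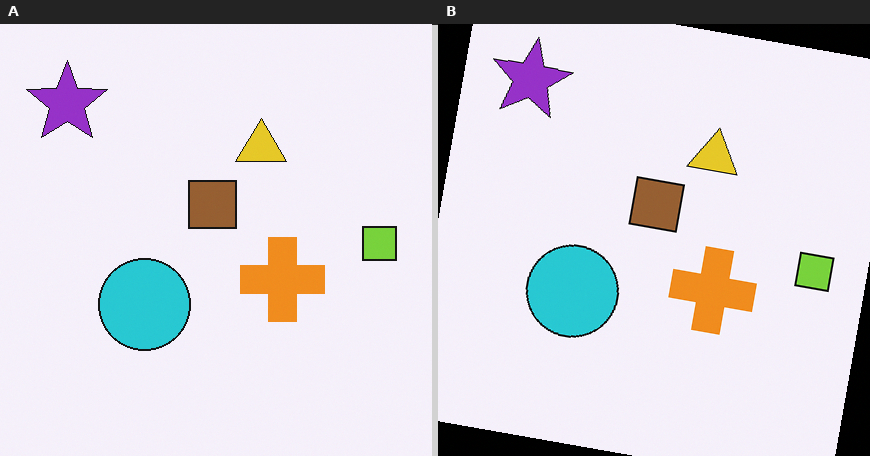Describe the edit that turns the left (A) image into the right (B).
It was rotated clockwise by a small amount.

Every shape is tilted by the same angle and the image corners show triangular fill wedges — a whole-image rotation by a non-right angle.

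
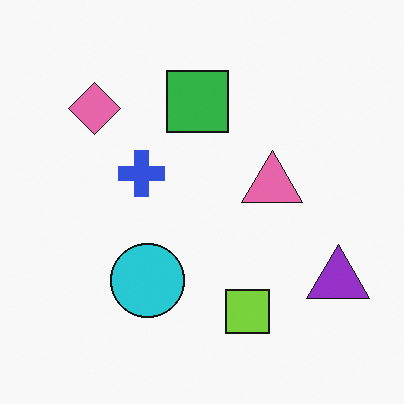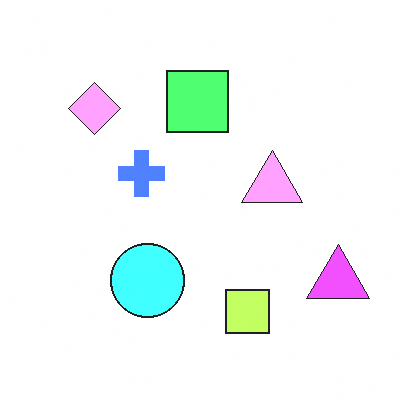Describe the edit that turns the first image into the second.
The image was noticeably brightened.

Every pixel — background and shapes alike — is uniformly brightened.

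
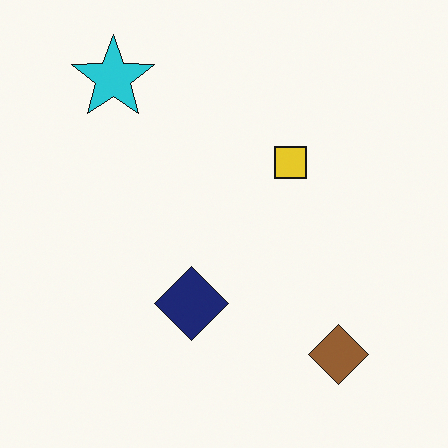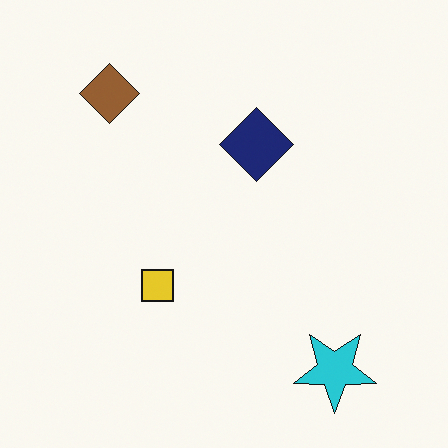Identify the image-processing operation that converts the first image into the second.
The second image is the first rotated 180°.

The cyan star sits in the top-left of the first image and the bottom-right of the second — consistent with a whole-image 180° rotation.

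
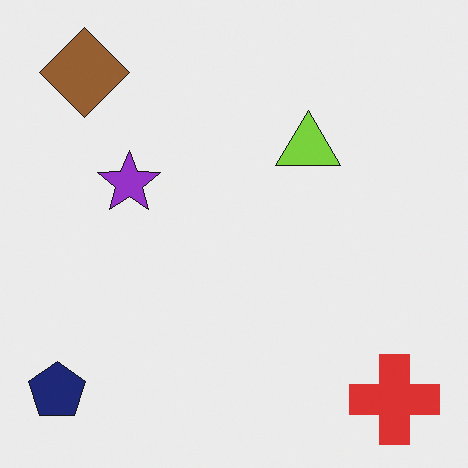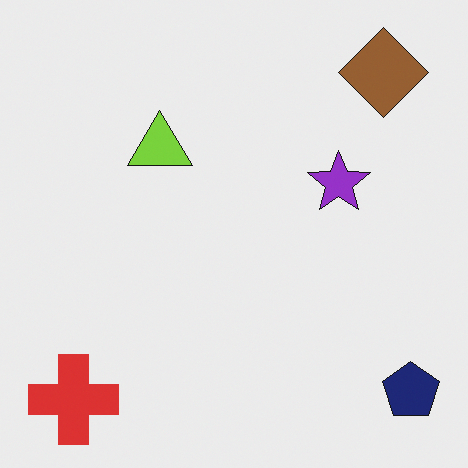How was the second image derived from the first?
Flipped horizontally (left ↔ right).

The navy pentagon is in the bottom-left of the first image and the bottom-right of the second — shapes on opposite sides of the vertical midline have swapped in a mirror flip.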